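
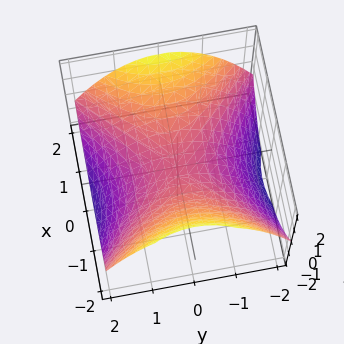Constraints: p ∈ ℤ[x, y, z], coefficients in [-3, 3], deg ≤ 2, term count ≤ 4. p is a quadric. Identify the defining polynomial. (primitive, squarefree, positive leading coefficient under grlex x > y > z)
First, the degree is 2 — a saddle surface; a quadric.
Next, symmetries: mirror symmetry x ↦ −x ⇒ only even powers of x; the y ↦ −y reflection is a symmetry, so y appears only in even powers.
Then, checking where it meets the axes: one y-axis crossing is at y = 0; it meets the x-axis at x = 0 (among the integer gridlines).
Finally, solving for integer coefficients yields p as stated.

x^2 - y^2 - 2*z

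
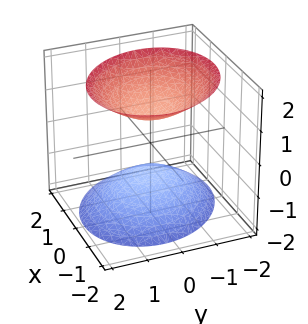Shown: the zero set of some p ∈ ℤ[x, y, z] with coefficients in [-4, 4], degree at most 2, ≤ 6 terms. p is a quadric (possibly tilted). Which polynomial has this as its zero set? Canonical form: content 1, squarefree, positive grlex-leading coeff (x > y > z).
I count 2 distinct pieces. Treating them together as one polynomial.
Degree: a generic line meets the surface in up to 2 points, so deg p = 2.
Checking where it meets the axes: the surface avoids every integer y-axis point in the box; among the integer gridlines, it crosses the z-axis at z ∈ {-1, 1}; it misses every integer gridline on the x-axis.
Fitting integer coefficients to these (and the overall shape) gives p.

3*x^2 + x*y + x*z + 3*y^2 - 3*z^2 + 3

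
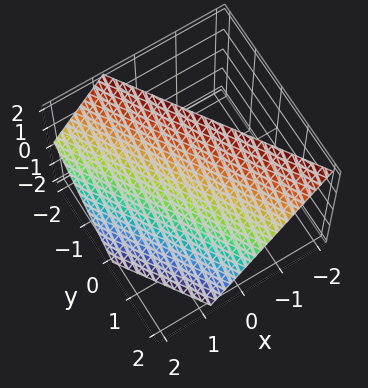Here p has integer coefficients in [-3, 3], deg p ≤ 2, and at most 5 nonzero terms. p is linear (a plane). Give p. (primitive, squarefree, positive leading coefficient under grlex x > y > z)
3*x + 2*y + 2*z - 2

deg p = 1. Every cross-section is a straight line — this is a plane.
Checking where it meets the axes: one y-axis crossing is at y = 1; it crosses the z-axis at the gridline z = 1.
Matching integer coefficients to the picture gives p.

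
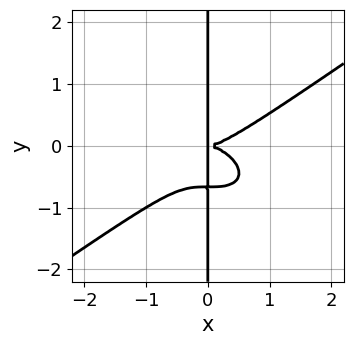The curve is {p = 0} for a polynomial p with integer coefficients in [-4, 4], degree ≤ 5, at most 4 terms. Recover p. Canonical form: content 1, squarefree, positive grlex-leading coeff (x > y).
x^4 - 3*x*y^3 - 2*x*y^2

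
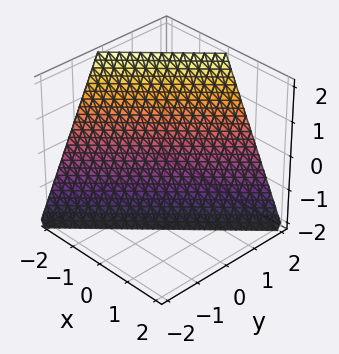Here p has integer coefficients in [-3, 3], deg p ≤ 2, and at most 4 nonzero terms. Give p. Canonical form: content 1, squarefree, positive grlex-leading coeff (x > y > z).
1. The degree is 1 — every cross-section is a straight line — this is a plane.
2. From the visible intercepts: one z-axis crossing is at z = -2; it meets the y-axis at y = 1 (among the integer gridlines); one x-axis crossing is at x = -1.
3. Assembling these constraints gives the stated polynomial.

2*x - 2*y + z + 2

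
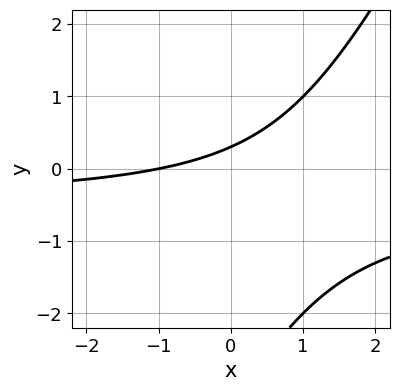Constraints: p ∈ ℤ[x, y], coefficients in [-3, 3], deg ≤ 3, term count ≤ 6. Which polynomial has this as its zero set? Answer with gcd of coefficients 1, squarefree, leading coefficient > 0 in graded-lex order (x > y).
2*x*y - y^2 + x - 3*y + 1

First, degree: the shape is more complex than any degree-1 curve, so deg p = 2.
Next, from the visible intercepts: one x-axis crossing is at x = -1.
Finally, matching integer coefficients to the picture gives p.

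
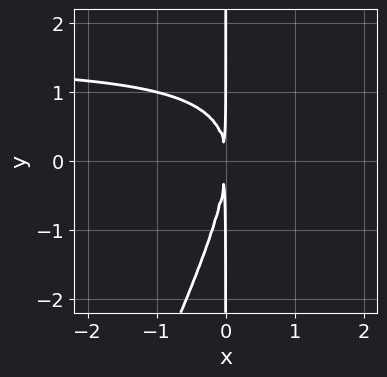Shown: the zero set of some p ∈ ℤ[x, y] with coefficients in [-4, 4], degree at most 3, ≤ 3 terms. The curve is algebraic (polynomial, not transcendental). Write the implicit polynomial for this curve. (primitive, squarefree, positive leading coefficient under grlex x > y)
2*x^2*y - x*y^2 - 3*x^2

1. deg p = 3.
2. From the axis intercepts and sections: every point of the y-axis in the box is on the curve.
3. Together with the visible shape, these determine p as stated.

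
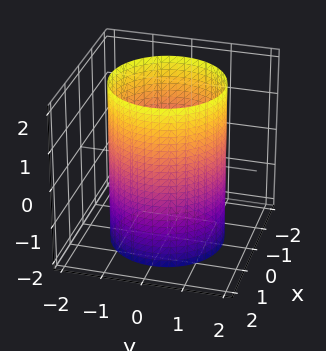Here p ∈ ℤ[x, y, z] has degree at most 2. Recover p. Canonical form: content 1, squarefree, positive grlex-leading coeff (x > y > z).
First, the degree is 2 — constant cross-section along one axis; a quadric.
Next, by symmetry, the z-axis is an axis of rotation, so x and y enter only as x² + y²; mirror symmetry z ↦ −z ⇒ only even powers of z.
Then, from the axis intercepts and sections: a circular section at z = 2 has radius between 1 and 2; no z-intercept at any integer in the box.
Finally, fitting integer coefficients to these (and the overall shape) gives p.

x^2 + y^2 - 2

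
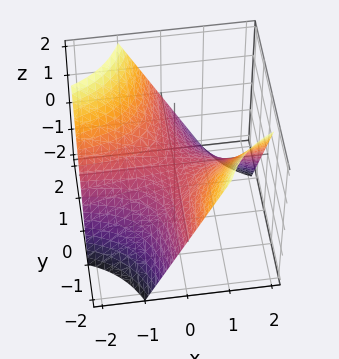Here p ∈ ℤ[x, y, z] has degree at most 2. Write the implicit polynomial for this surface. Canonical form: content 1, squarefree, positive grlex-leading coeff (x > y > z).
x*y + z

(a) The degree is 2 — a saddle surface; a quadric.
(b) Observable constraints: the visible y-axis segment lies entirely on the surface; the visible x-axis segment lies entirely on the surface; it crosses the z-axis at the gridline z = 0.
(c) Putting this together gives p.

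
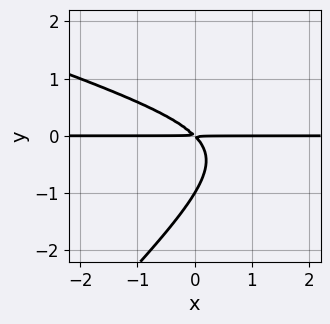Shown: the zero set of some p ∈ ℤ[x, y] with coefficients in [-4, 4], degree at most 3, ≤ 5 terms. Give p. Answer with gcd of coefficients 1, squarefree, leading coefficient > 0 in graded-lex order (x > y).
x^2*y + 2*x*y^2 - 3*y^3 - 3*x*y - 3*y^2

The degree is 3 — a generic line meets the curve in up to 3 points.
Checking where it meets the axes: every point of the x-axis in the box is on the curve; one y-axis crossing is at y = -1.
These observations pin down the coefficients.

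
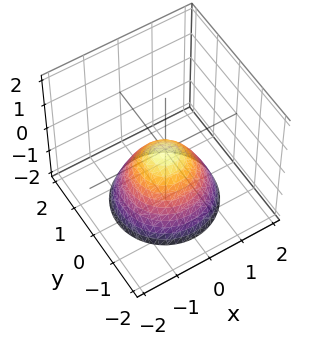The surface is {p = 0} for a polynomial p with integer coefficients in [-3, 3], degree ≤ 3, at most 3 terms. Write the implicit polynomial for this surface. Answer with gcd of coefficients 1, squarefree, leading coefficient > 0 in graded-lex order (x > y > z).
Degree: a paraboloid; a quadric, so deg p = 2.
Symmetry: the surface is invariant under rotation about z: p = q(x² + y², z).
Observable constraints: it crosses the y-axis at the gridline y = 0; it meets the x-axis at x = 0 (among the integer gridlines).
Matching integer coefficients to the picture gives p.

x^2 + y^2 + z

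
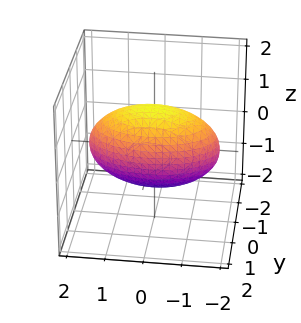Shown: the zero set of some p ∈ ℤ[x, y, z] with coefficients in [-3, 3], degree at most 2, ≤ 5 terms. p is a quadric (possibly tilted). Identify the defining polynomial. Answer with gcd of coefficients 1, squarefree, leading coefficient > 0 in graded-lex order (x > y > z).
x^2 + 3*y^2 - y*z + 2*z^2 - 3

(a) deg p = 2. The shape is more complex than any degree-1 surface.
(b) From the axis intercepts and sections: among the integer gridlines, it crosses the y-axis at y ∈ {-1, 1}.
(c) Together with the visible shape, these determine p as stated.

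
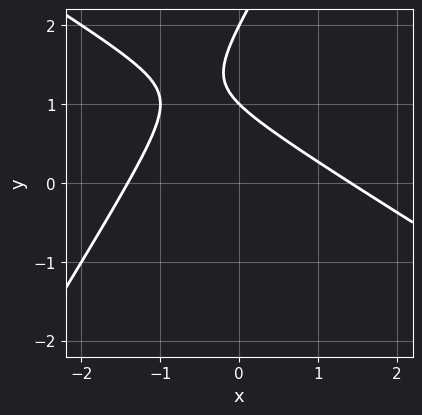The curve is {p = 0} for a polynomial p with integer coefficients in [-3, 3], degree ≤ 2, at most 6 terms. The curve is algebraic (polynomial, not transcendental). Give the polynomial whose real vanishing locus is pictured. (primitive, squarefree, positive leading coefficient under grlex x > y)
1. deg p = 2. The shape is more complex than any degree-1 curve.
2. Against the integer gridlines: among the integer gridlines, it crosses the y-axis at y ∈ {1, 2}.
3. Fitting integer coefficients to these (and the overall shape) gives p.

x^2 + x*y - y^2 + 3*y - 2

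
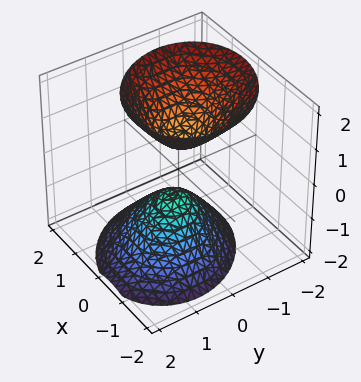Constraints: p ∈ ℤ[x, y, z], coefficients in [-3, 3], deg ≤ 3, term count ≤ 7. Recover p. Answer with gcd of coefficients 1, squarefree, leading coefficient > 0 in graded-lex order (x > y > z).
(a) The picture has 2 separate pieces. Treating them together as one polynomial.
(b) Degree: no degree-1 surface has this shape, so deg p = 2.
(c) From the axis intercepts and sections: the surface avoids every integer x-axis point in the box; no y-intercept at any integer in the box.
(d) Solving for integer coefficients yields p as stated.

3*x^2 + x*y + 3*y^2 + y*z - 2*z^2 + 1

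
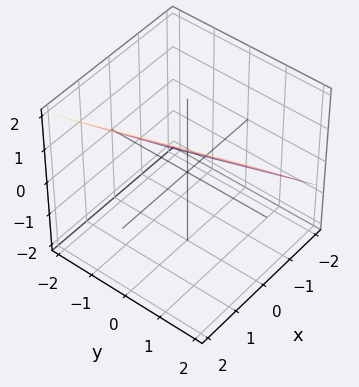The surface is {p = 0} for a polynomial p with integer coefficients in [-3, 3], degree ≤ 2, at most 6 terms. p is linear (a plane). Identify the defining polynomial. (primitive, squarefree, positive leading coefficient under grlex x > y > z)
3*x + y - 3*z + 2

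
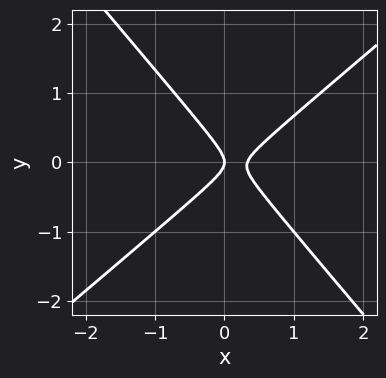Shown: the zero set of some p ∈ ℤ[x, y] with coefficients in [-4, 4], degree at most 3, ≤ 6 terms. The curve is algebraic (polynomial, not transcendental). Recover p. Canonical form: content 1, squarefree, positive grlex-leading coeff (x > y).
First, the degree is 2 — a generic line meets the curve in up to 2 points.
Then, from the visible intercepts: one y-axis crossing is at y = 0; one x-axis crossing is at x = 0.
Finally, solving for integer coefficients yields p as stated.

3*x^2 - x*y - 3*y^2 - x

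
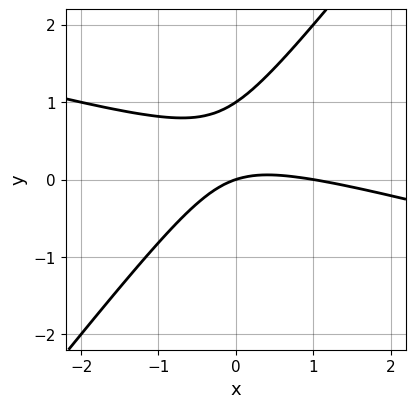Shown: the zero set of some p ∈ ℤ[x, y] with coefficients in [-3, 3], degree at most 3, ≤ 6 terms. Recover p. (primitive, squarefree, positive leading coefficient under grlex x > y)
First, degree: no degree-1 curve has this shape, so deg p = 2.
Next, observable constraints: among the integer gridlines, it crosses the y-axis at y ∈ {0, 1}; the x-axis gridline crossings are at x ∈ {0, 1}.
Finally, fitting integer coefficients to these (and the overall shape) gives p.

x^2 + 3*x*y - 3*y^2 - x + 3*y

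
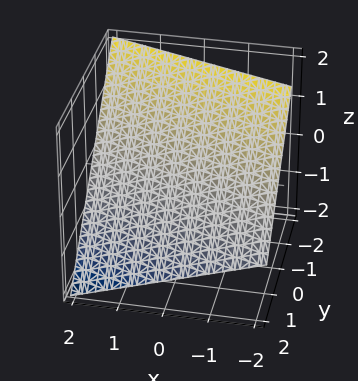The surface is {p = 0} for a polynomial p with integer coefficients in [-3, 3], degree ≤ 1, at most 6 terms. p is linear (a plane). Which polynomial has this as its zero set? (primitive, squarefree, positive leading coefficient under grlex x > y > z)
1. Degree: the surface is flat (a plane), so deg p = 1.
2. From the axis intercepts and sections: it meets the x-axis at x = 2 (among the integer gridlines).
3. Solving for integer coefficients yields p as stated.

x + 3*y + 3*z - 2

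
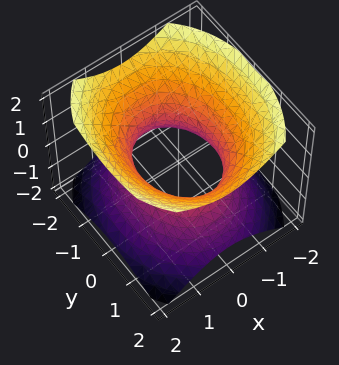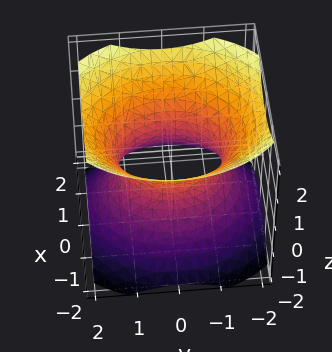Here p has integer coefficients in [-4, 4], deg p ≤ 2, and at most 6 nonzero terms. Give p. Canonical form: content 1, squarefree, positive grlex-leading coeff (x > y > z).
3*x^2 + 2*y^2 - 3*z^2 - 3

1. Degree: an hourglass — one-sheet hyperboloid; a quadric, so deg p = 2.
2. Symmetries: mirror symmetry y ↦ −y ⇒ only even powers of y; the x ↦ −x reflection is a symmetry, so x appears only in even powers; it's symmetric under z → −z, forcing even powers of z.
3. From the axis intercepts and sections: the x-axis gridline crossings are at x ∈ {-1, 1}; no z-intercept at any integer in the box.
4. Putting this together gives p.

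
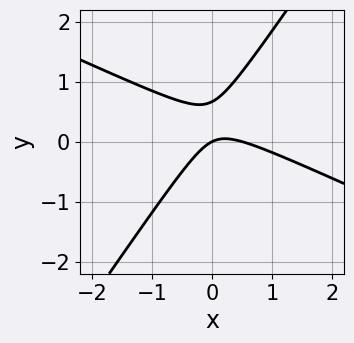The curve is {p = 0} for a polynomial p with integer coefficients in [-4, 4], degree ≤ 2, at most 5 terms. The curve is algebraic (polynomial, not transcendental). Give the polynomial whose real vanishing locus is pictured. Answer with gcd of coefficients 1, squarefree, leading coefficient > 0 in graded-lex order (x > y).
2*x^2 + 3*x*y - 3*y^2 - x + 2*y

(a) The degree is 2 — the shape is more complex than any degree-1 curve.
(b) Observable constraints: it meets the y-axis at y = 0 (among the integer gridlines); it meets the x-axis at x = 0 (among the integer gridlines).
(c) These observations pin down the coefficients.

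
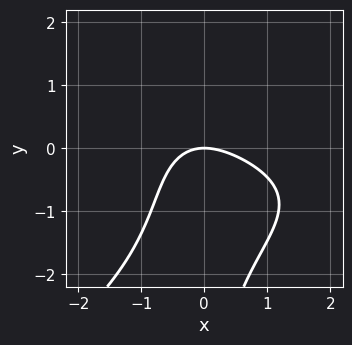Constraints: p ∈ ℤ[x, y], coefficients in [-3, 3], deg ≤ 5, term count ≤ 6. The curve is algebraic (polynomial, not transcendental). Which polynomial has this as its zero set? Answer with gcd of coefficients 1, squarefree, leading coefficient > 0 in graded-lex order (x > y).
x^2*y^2 - x*y^3 + 2*x^2 + 2*x*y + 3*y

(a) Degree: the shape is more complex than any degree-3 curve, so deg p = 4.
(b) Against the integer gridlines: one x-axis crossing is at x = 0; it meets the y-axis at y = 0 (among the integer gridlines).
(c) These observations pin down the coefficients.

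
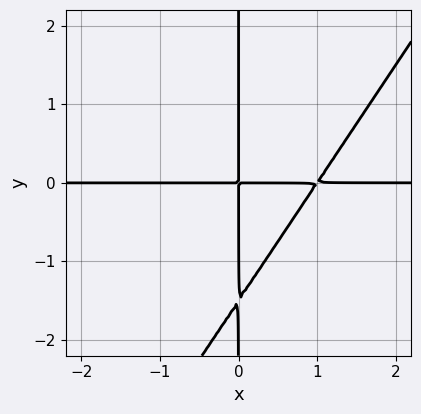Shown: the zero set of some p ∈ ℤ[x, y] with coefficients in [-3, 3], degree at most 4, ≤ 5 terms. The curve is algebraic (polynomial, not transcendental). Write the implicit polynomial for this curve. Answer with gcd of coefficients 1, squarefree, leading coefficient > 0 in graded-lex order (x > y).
3*x^2*y - 2*x*y^2 - 3*x*y

deg p = 3. No degree-2 curve has this shape.
Observable constraints: every point of the y-axis in the box is on the curve; the visible x-axis segment lies entirely on the curve.
Matching integer coefficients to the picture gives p.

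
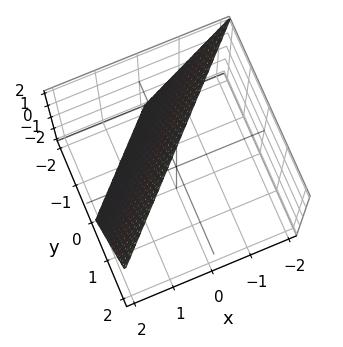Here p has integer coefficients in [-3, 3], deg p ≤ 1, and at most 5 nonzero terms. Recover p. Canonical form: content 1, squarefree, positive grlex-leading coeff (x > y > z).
2*x - 2*y + z - 2

First, the degree is 1 — the surface is flat (a plane).
Then, from the visible intercepts: it crosses the y-axis at the gridline y = -1; one x-axis crossing is at x = 1; it crosses the z-axis at the gridline z = 2.
Finally, assembling these constraints gives the stated polynomial.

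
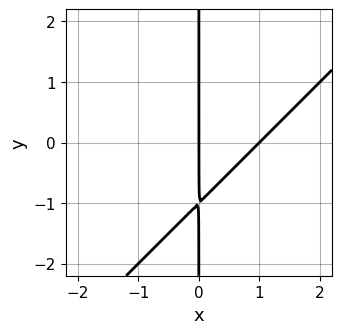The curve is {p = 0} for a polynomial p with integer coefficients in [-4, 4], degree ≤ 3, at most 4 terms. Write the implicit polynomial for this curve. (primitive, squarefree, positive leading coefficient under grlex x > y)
x^2 - x*y - x

First, degree: a generic line meets the curve in up to 2 points, so deg p = 2.
Next, checking where it meets the axes: the x-axis gridline crossings are at x ∈ {0, 1}; every point of the y-axis in the box is on the curve.
Finally, matching integer coefficients to the picture gives p.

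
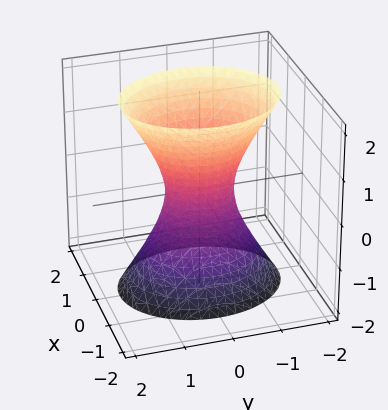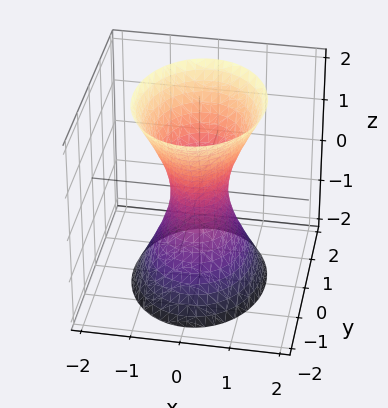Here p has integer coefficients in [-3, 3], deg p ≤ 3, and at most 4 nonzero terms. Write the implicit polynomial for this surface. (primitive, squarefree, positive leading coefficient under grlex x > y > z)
3*x^2 + 2*y^2 - z^2 - 1

(a) The degree is 2 — one connected sheet with a waist; a quadric.
(b) Symmetries: mirror symmetry x ↦ −x ⇒ only even powers of x; the z ↦ −z reflection is a symmetry, so z appears only in even powers; it's symmetric under y → −y, forcing even powers of y.
(c) From the visible intercepts: no z-intercept at any integer in the box.
(d) Putting this together gives p.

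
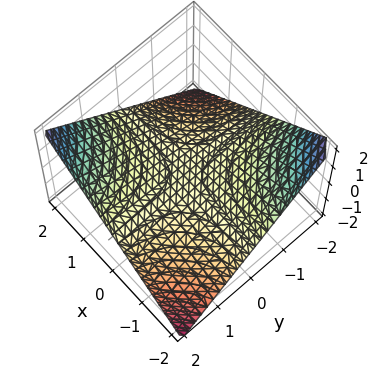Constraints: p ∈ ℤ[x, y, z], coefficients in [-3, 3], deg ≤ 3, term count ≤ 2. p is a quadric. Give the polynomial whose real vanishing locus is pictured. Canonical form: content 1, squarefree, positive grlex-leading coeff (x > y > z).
1. deg p = 2.
2. Against the integer gridlines: one z-axis crossing is at z = 0; every point of the x-axis in the box is on the surface; every point of the y-axis in the box is on the surface.
3. Solving for integer coefficients yields p as stated.

x*y - 2*z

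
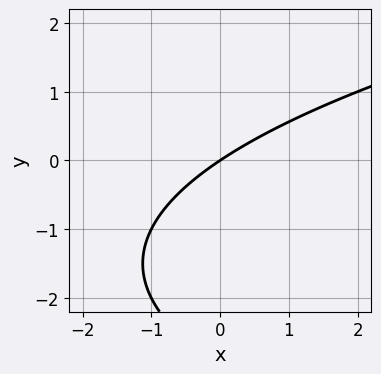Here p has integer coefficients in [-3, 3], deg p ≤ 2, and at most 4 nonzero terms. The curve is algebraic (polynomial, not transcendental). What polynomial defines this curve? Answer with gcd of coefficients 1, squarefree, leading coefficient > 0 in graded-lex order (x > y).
y^2 - 2*x + 3*y

deg p = 2.
Against the integer gridlines: it meets the x-axis at x = 0 (among the integer gridlines); it crosses the y-axis at the gridline y = 0.
Assembling these constraints gives the stated polynomial.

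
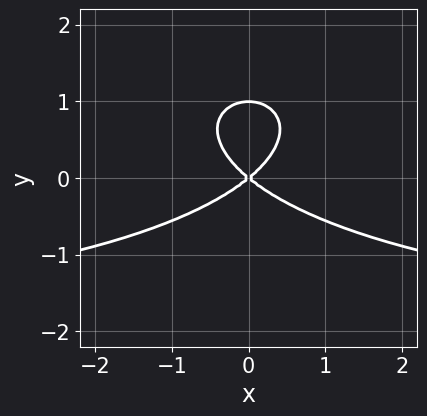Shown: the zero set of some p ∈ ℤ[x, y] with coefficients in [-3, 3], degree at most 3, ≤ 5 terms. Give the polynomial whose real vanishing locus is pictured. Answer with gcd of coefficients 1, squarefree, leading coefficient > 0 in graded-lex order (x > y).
deg p = 3.
Symmetries: it's symmetric under x → −x, forcing even powers of x.
Observable constraints: one x-axis crossing is at x = 0; among the integer gridlines, it crosses the y-axis at y ∈ {0, 1}.
Fitting integer coefficients to these (and the overall shape) gives p.

x^2*y + 3*y^3 + 2*x^2 - 3*y^2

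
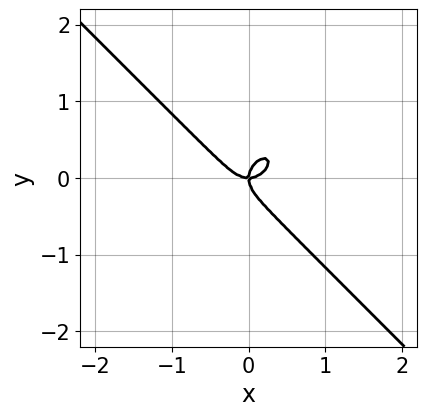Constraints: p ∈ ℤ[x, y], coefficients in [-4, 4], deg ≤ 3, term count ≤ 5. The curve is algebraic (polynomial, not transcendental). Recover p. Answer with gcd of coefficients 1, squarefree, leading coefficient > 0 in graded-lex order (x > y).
2*x^3 + 2*y^3 - x*y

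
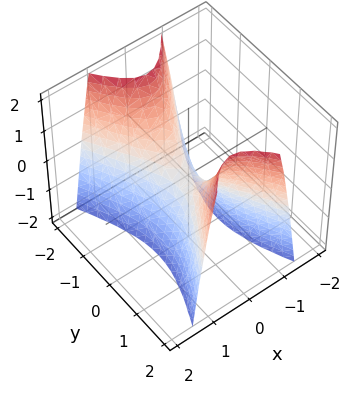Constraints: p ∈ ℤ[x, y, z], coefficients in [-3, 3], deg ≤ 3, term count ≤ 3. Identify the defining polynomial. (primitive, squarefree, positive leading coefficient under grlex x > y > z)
deg p = 2. A saddle surface; a quadric.
Symmetries: it's symmetric under y → −y, forcing even powers of y; it's symmetric under x → −x, forcing even powers of x.
Against the integer gridlines: it meets the x-axis at x = 0 (among the integer gridlines); one z-axis crossing is at z = 0; it meets the y-axis at y = 0 (among the integer gridlines).
Solving for integer coefficients yields p as stated.

3*x^2 - y^2 + z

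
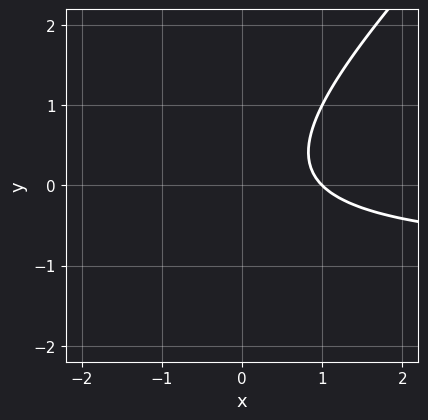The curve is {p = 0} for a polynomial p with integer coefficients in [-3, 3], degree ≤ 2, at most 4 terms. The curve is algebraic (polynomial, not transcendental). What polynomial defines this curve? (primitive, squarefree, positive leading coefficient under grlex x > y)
The degree is 2 — the shape is more complex than any degree-1 curve.
From the axis intercepts and sections: it misses every integer gridline on the y-axis; it crosses the x-axis at the gridline x = 1.
The integer polynomial consistent with all of this is the stated p.

x*y - y^2 + x - 1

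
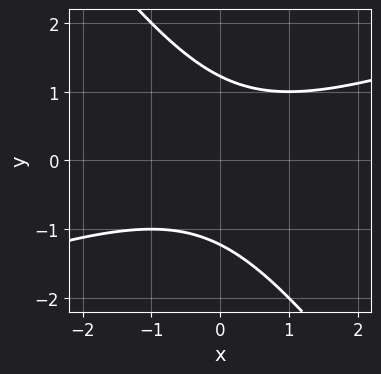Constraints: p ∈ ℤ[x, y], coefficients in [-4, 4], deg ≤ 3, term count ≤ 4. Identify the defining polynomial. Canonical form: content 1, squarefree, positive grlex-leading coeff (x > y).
(a) deg p = 2.
(b) Observable constraints: no x-intercept at any integer in the box.
(c) Putting this together gives p.

x^2 - 2*x*y - 2*y^2 + 3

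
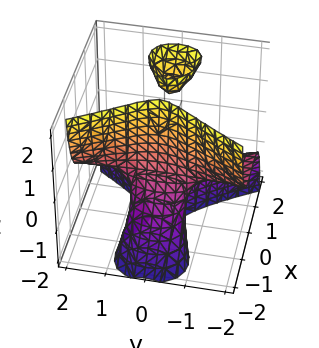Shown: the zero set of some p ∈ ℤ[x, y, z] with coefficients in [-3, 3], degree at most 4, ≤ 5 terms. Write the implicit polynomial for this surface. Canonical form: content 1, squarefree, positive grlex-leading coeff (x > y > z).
1. There are 2 components. They look like related sheets of one shape, so recover p as a whole.
2. The degree is 3 — a generic line meets the surface in up to 3 points.
3. From the visible intercepts: it misses every integer gridline on the y-axis; the surface avoids every integer z-axis point in the box.
4. Assembling these constraints gives the stated polynomial.

3*x^3 - 3*x^2*z + 3*y^2*z + 1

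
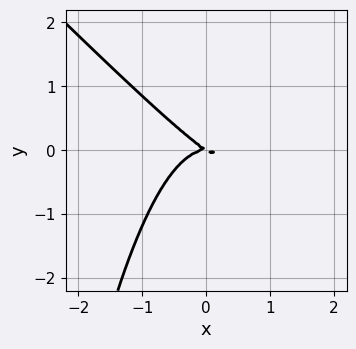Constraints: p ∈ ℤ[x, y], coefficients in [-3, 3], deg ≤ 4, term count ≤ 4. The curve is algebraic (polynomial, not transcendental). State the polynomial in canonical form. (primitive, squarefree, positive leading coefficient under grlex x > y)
(a) Degree: the shape is more complex than any degree-2 curve, so deg p = 3.
(b) Against the integer gridlines: it crosses the x-axis at the gridline x = 0; it crosses the y-axis at the gridline y = 0.
(c) Together with the visible shape, these determine p as stated.

3*x^3 + 3*x^2*y + 2*x*y + 3*y^2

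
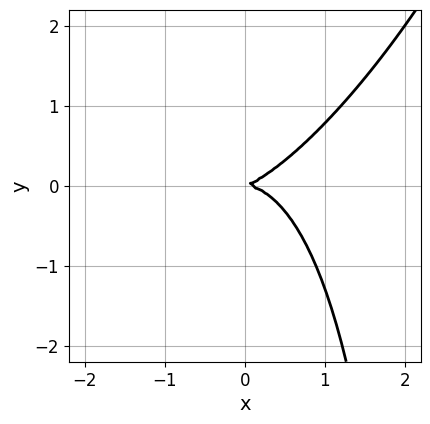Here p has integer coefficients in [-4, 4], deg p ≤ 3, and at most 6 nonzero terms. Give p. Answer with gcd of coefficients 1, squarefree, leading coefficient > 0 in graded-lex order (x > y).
Degree: no degree-2 curve has this shape, so deg p = 3.
From the visible intercepts: one x-axis crossing is at x = 0; it meets the y-axis at y = 0 (among the integer gridlines).
Assembling these constraints gives the stated polynomial.

2*x^3 - 2*x^2*y + x*y^2 + x*y - 3*y^2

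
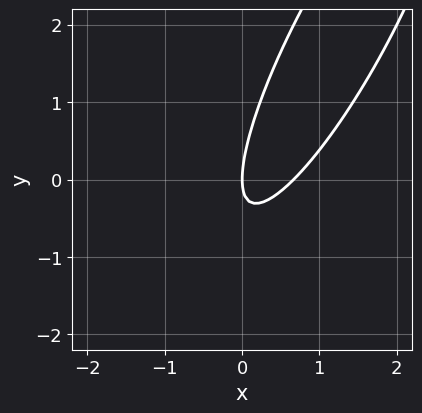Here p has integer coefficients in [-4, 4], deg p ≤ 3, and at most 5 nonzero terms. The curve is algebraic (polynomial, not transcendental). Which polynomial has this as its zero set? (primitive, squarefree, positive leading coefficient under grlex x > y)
3*x^2 - 3*x*y + y^2 - 2*x

(a) The degree is 2 — the shape is more complex than any degree-1 curve.
(b) Reading off the gridlines: one y-axis crossing is at y = 0; it meets the x-axis at x = 0 (among the integer gridlines).
(c) The integer polynomial consistent with all of this is the stated p.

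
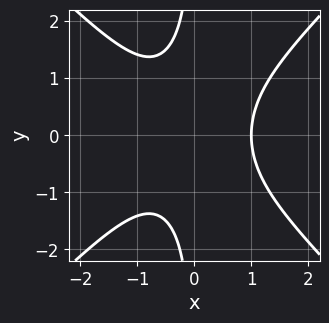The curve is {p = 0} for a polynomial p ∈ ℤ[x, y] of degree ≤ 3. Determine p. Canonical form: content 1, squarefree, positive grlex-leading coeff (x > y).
x^3 - x*y^2 - 1

Degree: no degree-2 curve has this shape, so deg p = 3.
Symmetries: the y ↦ −y reflection is a symmetry, so y appears only in even powers.
From the visible intercepts: it meets the x-axis at x = 1 (among the integer gridlines); the curve avoids every integer y-axis point in the box.
Putting this together gives p.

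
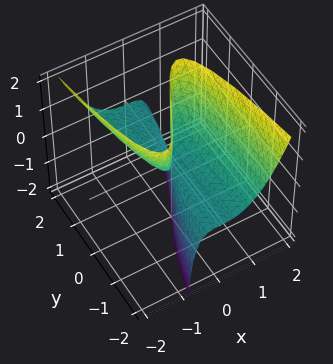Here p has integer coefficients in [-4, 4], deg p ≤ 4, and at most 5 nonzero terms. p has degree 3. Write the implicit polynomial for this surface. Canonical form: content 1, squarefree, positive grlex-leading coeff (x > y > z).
First, the degree is 3 — a generic line meets the surface in up to 3 points.
Then, from the visible intercepts: it crosses the x-axis at the gridline x = 0; every point of the z-axis in the box is on the surface; every point of the y-axis in the box is on the surface.
Finally, solving for integer coefficients yields p as stated.

2*x^3 - 2*x*z + y*z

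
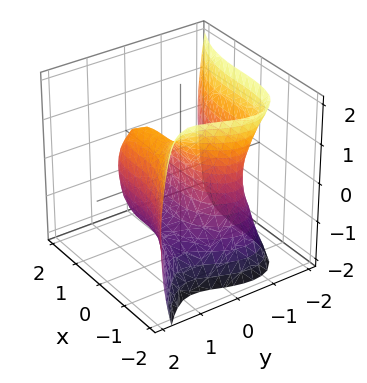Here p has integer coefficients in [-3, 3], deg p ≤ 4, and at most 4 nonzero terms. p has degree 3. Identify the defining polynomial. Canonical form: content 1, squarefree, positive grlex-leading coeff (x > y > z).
1. deg p = 3. No degree-2 surface has this shape.
2. Observable constraints: it meets the y-axis at y = 0 (among the integer gridlines); it meets the z-axis at z = 0 (among the integer gridlines); it meets the x-axis at x = 0 (among the integer gridlines).
3. Solving for integer coefficients yields p as stated.

x^3 + 2*y^3 + z^2 - 3*y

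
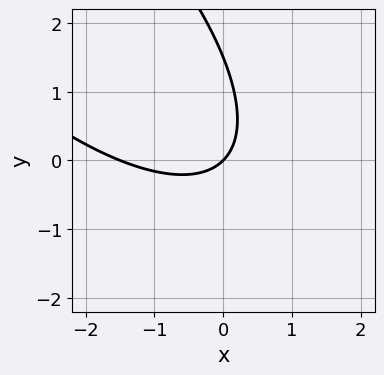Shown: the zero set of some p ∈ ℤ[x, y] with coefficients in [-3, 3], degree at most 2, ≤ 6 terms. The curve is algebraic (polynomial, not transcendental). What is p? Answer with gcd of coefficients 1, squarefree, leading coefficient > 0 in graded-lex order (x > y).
2*x^2 + 3*x*y + 2*y^2 + 3*x - 3*y

1. The degree is 2 — the shape is more complex than any degree-1 curve.
2. Reading off the gridlines: one x-axis crossing is at x = 0; one y-axis crossing is at y = 0.
3. The integer polynomial consistent with all of this is the stated p.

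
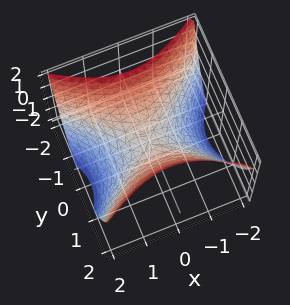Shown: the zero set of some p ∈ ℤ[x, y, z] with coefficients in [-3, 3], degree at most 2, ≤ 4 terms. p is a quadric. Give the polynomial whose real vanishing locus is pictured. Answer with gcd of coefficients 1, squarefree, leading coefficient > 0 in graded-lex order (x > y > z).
First, the degree is 2 — a hyperbolic paraboloid; a quadric.
Then, symmetries: the x ↦ −x reflection is a symmetry, so x appears only in even powers; the y ↦ −y reflection is a symmetry, so y appears only in even powers.
Next, checking where it meets the axes: it meets the y-axis at y = 0 (among the integer gridlines); it crosses the z-axis at the gridline z = 0; one x-axis crossing is at x = 0.
Finally, putting this together gives p.

2*x^2 - 3*y^2 + 3*z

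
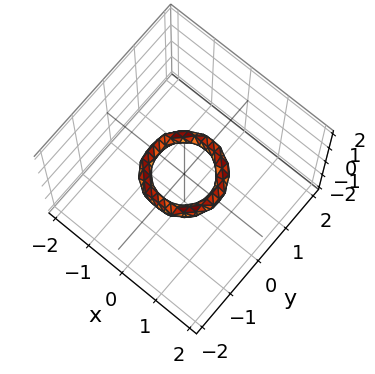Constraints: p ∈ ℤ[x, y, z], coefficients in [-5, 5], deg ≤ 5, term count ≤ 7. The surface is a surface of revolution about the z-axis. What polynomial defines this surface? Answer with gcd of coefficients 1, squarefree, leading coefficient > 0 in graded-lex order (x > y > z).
2*x^4 + 4*x^2*y^2 + 2*y^4 - 3*x^2 - 3*y^2 + 3*z^2 + 1

(a) The degree is 4 — the shape is more complex than any degree-3 surface.
(b) Symmetries: rotational symmetry about the z-axis ⇒ p depends on x, y only through x² + y².
(c) Reading off the gridlines: it misses every integer gridline on the z-axis; a circular section at z = 0 has radius between 0 and 1.
(d) Solving for integer coefficients yields p as stated.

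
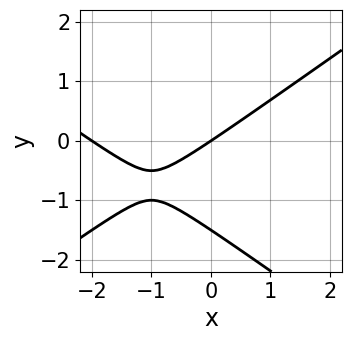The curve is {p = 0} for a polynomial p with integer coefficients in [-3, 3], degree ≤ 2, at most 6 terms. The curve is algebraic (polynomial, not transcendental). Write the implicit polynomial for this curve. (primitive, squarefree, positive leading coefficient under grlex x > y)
x^2 - 2*y^2 + 2*x - 3*y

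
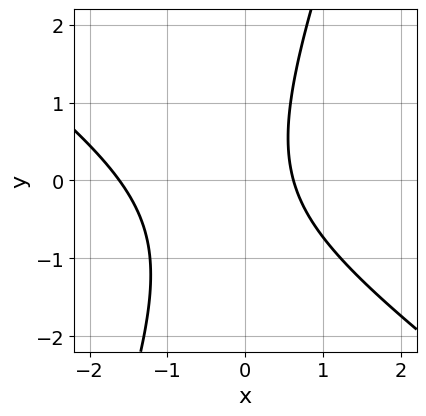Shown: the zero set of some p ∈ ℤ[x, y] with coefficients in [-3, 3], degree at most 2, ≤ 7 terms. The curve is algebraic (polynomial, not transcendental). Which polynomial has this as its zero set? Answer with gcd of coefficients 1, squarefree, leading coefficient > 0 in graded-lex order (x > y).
2*x^2 + 2*x*y - y^2 + 2*x - 2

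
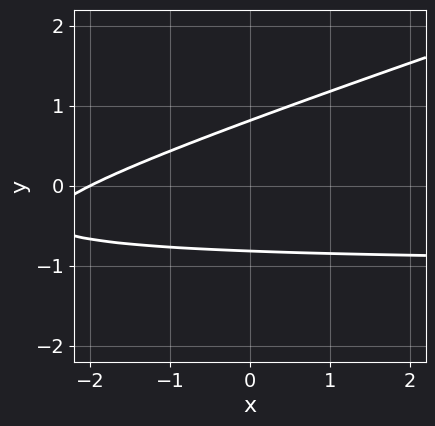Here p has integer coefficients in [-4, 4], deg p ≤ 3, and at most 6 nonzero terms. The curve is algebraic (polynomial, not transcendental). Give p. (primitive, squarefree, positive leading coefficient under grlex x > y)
deg p = 2.
Checking where it meets the axes: it crosses the x-axis at the gridline x = -2.
Fitting integer coefficients to these (and the overall shape) gives p.

x*y - 3*y^2 + x + 2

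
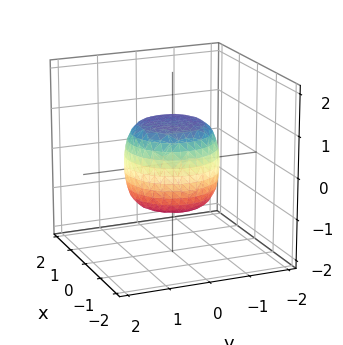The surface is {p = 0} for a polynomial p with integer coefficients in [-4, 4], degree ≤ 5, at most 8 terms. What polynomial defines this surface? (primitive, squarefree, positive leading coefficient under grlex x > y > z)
(a) Degree: no degree-3 surface has this shape, so deg p = 4.
(b) Symmetries: rotational symmetry about the z-axis ⇒ p depends on x, y only through x² + y².
(c) Reading off the gridlines: the z-axis gridline crossings are at z ∈ {-1, 1}; a circular section at z = 0 has radius between 1 and 2.
(d) Assembling these constraints gives the stated polynomial.

2*x^4 + 4*x^2*y^2 + 2*y^4 - x^2 - y^2 + 2*z^2 - 2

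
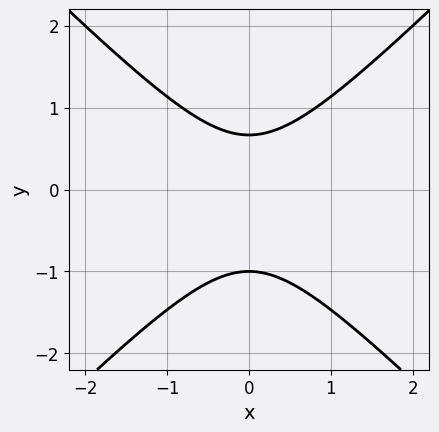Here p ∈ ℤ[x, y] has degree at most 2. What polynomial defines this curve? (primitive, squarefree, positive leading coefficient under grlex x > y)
1. Degree: no degree-1 curve has this shape, so deg p = 2.
2. Symmetries: it's symmetric under x → −x, forcing even powers of x.
3. Against the integer gridlines: it crosses the y-axis at the gridline y = -1; the curve avoids every integer x-axis point in the box.
4. Fitting integer coefficients to these (and the overall shape) gives p.

3*x^2 - 3*y^2 - y + 2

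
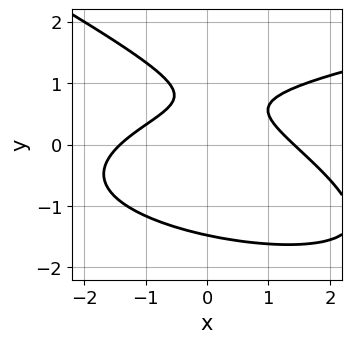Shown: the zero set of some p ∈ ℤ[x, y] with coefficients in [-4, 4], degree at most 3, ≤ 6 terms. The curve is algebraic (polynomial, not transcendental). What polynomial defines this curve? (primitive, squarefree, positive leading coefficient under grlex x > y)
First, the degree is 3 — a generic line meets the curve in up to 3 points.
Finally, solving for integer coefficients yields p as stated.

x*y^2 + 2*y^3 - x^2 - 3*y + 2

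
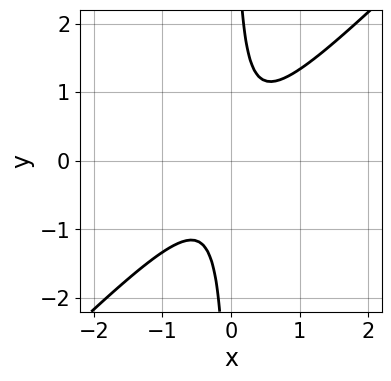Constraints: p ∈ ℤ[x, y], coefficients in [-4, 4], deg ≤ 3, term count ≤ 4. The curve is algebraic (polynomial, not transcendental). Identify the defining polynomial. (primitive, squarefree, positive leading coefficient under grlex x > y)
3*x^2 - 3*x*y + 1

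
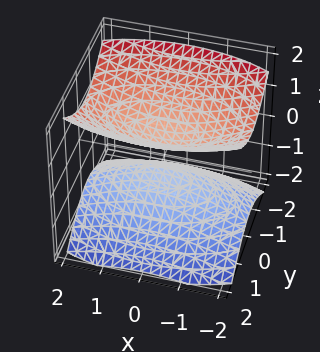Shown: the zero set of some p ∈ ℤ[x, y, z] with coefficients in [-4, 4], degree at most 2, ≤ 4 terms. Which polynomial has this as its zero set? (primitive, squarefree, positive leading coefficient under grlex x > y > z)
First, there are 2 components. Treating them together as one polynomial.
Next, the degree is 2 — two separate bowl-shaped sheets opening away from each other; a quadric.
Then, symmetries: it's symmetric under y → −y, forcing even powers of y; the z ↦ −z reflection is a symmetry, so z appears only in even powers; it's symmetric under x → −x, forcing even powers of x.
Then, from the visible intercepts: the surface avoids every integer y-axis point in the box; it misses every integer gridline on the x-axis.
Finally, the integer polynomial consistent with all of this is the stated p.

x^2 + 3*y^2 - 3*z^2 + 1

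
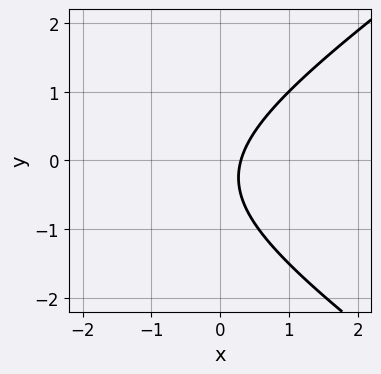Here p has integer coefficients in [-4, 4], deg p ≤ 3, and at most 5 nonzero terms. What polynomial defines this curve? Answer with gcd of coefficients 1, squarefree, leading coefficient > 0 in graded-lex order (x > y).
x^2 - 2*y^2 + 3*x - y - 1

1. deg p = 2. A generic line meets the curve in up to 2 points.
2. Observable constraints: the curve avoids every integer y-axis point in the box.
3. Solving for integer coefficients yields p as stated.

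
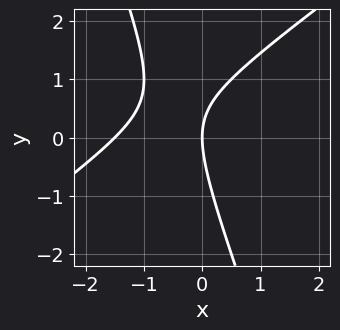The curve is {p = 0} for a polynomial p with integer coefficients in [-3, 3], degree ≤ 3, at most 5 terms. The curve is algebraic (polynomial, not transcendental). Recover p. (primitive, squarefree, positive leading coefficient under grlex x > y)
(a) deg p = 2.
(b) From the axis intercepts and sections: one y-axis crossing is at y = 0; it meets the x-axis at x = 0 (among the integer gridlines).
(c) Together with the visible shape, these determine p as stated.

2*x^2 - 2*x*y - y^2 + 3*x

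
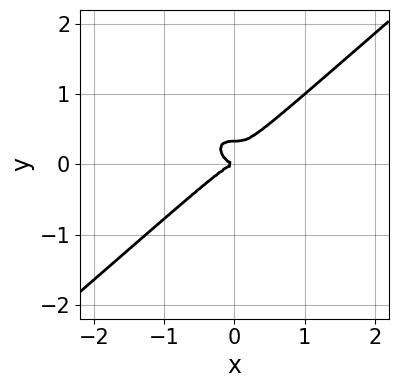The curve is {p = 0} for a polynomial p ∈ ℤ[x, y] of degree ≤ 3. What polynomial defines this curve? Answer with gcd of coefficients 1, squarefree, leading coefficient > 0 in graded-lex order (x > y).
2*x^3 - 3*y^3 + y^2

Degree: no degree-2 curve has this shape, so deg p = 3.
Checking where it meets the axes: it crosses the y-axis at the gridline y = 0; one x-axis crossing is at x = 0.
Fitting integer coefficients to these (and the overall shape) gives p.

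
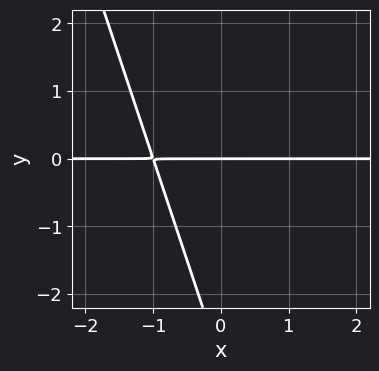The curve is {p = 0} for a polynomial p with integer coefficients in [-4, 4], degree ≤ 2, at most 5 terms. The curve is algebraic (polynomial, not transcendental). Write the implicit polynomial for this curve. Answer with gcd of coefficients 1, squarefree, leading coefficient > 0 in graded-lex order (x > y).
(a) deg p = 2. No degree-1 curve has this shape.
(b) Reading off the gridlines: the visible x-axis segment lies entirely on the curve; it meets the y-axis at y = 0 (among the integer gridlines).
(c) Assembling these constraints gives the stated polynomial.

3*x*y + y^2 + 3*y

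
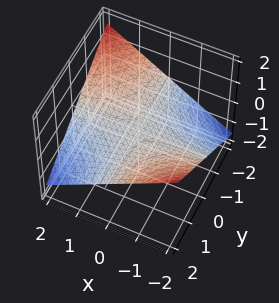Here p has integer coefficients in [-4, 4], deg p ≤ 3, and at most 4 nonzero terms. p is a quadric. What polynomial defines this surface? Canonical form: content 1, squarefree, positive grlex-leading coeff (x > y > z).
x*y + 3*z

Degree: a saddle surface; a quadric, so deg p = 2.
From the visible intercepts: every point of the x-axis in the box is on the surface; the visible y-axis segment lies entirely on the surface.
The integer polynomial consistent with all of this is the stated p.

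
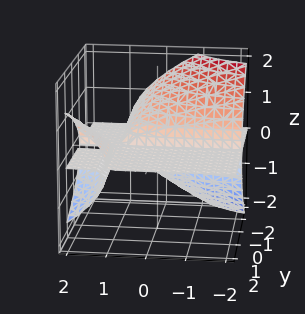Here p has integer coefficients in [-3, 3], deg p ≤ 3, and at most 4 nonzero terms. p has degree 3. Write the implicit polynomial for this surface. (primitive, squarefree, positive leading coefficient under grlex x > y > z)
x*y*z - z^3 - y*z

First, I count 2 distinct pieces. They look like related sheets of one shape, so recover p as a whole.
Next, the degree is 3 — the shape is more complex than any degree-2 surface.
Next, reading off the gridlines: every point of the x-axis in the box is on the surface; every point of the y-axis in the box is on the surface.
Finally, matching integer coefficients to the picture gives p.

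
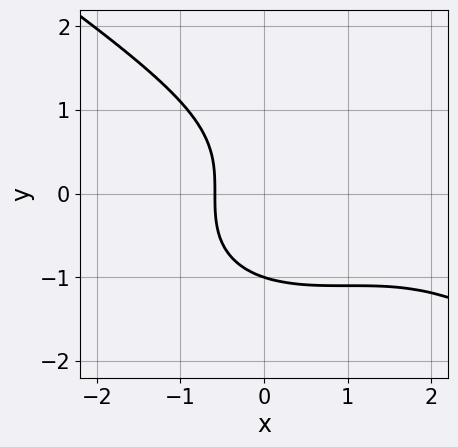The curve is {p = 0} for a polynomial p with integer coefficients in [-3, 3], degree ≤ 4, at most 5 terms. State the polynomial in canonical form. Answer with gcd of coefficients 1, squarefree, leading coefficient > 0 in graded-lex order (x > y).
The degree is 3 — no degree-2 curve has this shape.
From the visible intercepts: one y-axis crossing is at y = -1.
Together with the visible shape, these determine p as stated.

x^3 + 3*y^3 - 3*x^2 + 3*x + 3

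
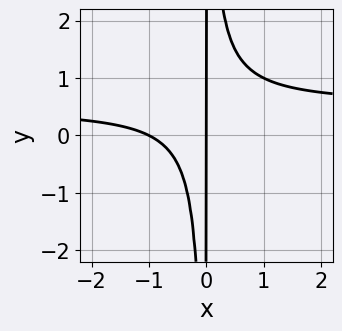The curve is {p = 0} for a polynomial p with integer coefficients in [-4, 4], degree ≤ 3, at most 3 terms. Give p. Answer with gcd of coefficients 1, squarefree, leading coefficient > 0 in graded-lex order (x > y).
First, degree: a generic line meets the curve in up to 3 points, so deg p = 3.
Next, checking where it meets the axes: every point of the y-axis in the box is on the curve; the x-axis gridline crossings are at x ∈ {-1, 0}.
Finally, these observations pin down the coefficients.

2*x^2*y - x^2 - x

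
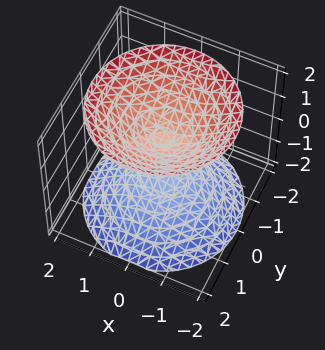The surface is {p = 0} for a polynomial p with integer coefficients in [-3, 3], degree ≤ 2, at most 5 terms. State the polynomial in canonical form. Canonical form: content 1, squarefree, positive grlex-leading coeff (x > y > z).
2*x^2 + 2*y^2 - 2*z^2 + 1

1. There are 2 components.
2. Degree: two separate bowl-shaped sheets opening away from each other; a quadric, so deg p = 2.
3. Symmetries: it's symmetric under z → −z, forcing even powers of z; the z-axis is an axis of rotation, so x and y enter only as x² + y².
4. Checking where it meets the axes: it misses every integer gridline on the y-axis; the surface avoids every integer x-axis point in the box.
5. The integer polynomial consistent with all of this is the stated p.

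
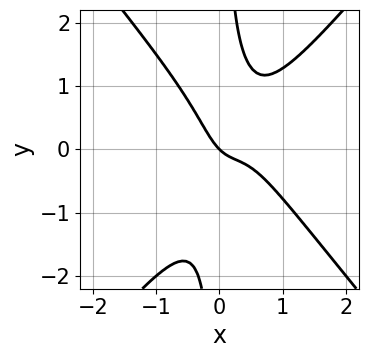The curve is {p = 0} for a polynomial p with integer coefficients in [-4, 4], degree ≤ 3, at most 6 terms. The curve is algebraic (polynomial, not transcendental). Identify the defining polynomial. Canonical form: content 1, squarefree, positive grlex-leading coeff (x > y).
(a) deg p = 3. A generic line meets the curve in up to 3 points.
(b) Against the integer gridlines: one x-axis crossing is at x = 0; it meets the y-axis at y = 0 (among the integer gridlines).
(c) Assembling these constraints gives the stated polynomial.

3*x^3 - 2*x*y^2 - 2*x^2 + x + y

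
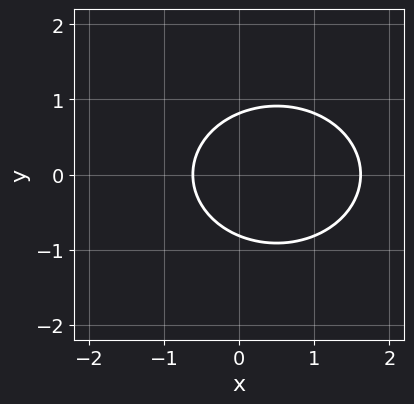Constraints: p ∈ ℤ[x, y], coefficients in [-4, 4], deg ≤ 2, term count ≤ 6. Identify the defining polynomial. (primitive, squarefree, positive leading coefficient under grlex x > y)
2*x^2 + 3*y^2 - 2*x - 2

deg p = 2. No degree-1 curve has this shape.
Symmetries: mirror symmetry y ↦ −y ⇒ only even powers of y.
Fitting integer coefficients to these (and the overall shape) gives p.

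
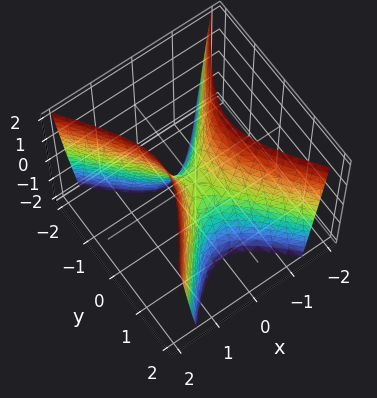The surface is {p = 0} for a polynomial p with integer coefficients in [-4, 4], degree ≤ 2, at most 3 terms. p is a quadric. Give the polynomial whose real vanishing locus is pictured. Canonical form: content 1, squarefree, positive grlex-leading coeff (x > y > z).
3*x^2 - 2*y^2 - z

First, deg p = 2. A hyperbolic paraboloid; a quadric.
Next, symmetries: it's symmetric under y → −y, forcing even powers of y; it's symmetric under x → −x, forcing even powers of x.
Next, observable constraints: it crosses the x-axis at the gridline x = 0; one z-axis crossing is at z = 0; it crosses the y-axis at the gridline y = 0.
Finally, putting this together gives p.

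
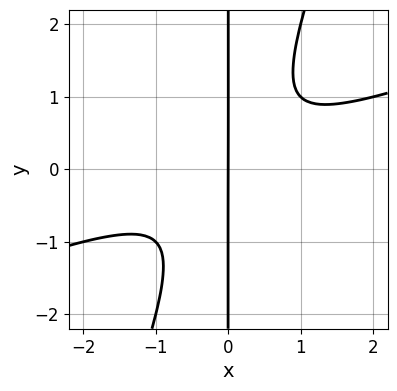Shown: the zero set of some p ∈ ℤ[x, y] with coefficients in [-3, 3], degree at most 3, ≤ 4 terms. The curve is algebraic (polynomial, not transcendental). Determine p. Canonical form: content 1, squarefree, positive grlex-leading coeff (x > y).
x^3 - 3*x^2*y + x*y^2 + x

First, degree: a generic line meets the curve in up to 3 points, so deg p = 3.
Then, from the axis intercepts and sections: every point of the y-axis in the box is on the curve; it meets the x-axis at x = 0 (among the integer gridlines).
Finally, solving for integer coefficients yields p as stated.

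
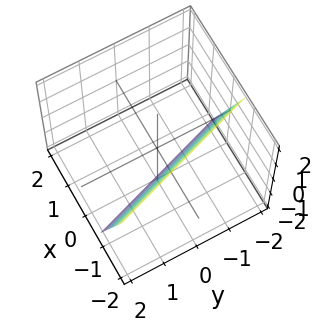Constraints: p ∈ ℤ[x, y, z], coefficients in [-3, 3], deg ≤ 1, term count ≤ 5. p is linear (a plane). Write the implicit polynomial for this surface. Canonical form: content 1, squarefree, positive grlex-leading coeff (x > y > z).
3*x + y + z + 2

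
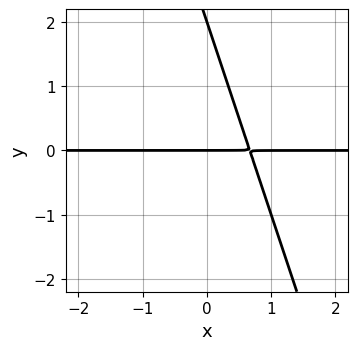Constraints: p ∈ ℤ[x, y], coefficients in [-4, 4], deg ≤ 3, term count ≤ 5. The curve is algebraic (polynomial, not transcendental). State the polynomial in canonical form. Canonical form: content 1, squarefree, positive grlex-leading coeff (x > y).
3*x*y + y^2 - 2*y

First, deg p = 2.
Next, against the integer gridlines: the y-axis gridline crossings are at y ∈ {0, 2}; every point of the x-axis in the box is on the curve.
Finally, these observations pin down the coefficients.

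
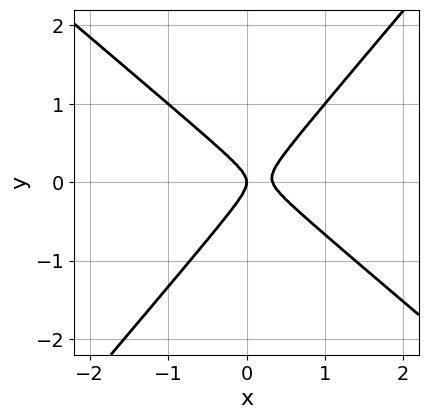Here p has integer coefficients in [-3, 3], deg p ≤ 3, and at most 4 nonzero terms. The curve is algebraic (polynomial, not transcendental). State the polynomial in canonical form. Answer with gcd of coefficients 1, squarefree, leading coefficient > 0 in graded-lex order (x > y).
(a) deg p = 2. A generic line meets the curve in up to 2 points.
(b) From the axis intercepts and sections: one y-axis crossing is at y = 0; it meets the x-axis at x = 0 (among the integer gridlines).
(c) Solving for integer coefficients yields p as stated.

3*x^2 + x*y - 3*y^2 - x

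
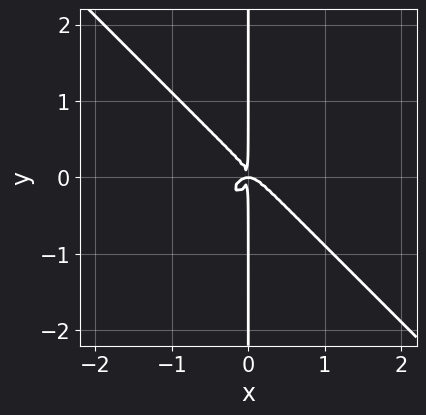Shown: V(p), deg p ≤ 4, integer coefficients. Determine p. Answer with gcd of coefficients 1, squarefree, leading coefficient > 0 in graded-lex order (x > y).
1. Degree: a generic line meets the curve in up to 4 points, so deg p = 4.
2. Checking where it meets the axes: every point of the y-axis in the box is on the curve.
3. Fitting integer coefficients to these (and the overall shape) gives p.

3*x^4 + 3*x*y^3 + x^2*y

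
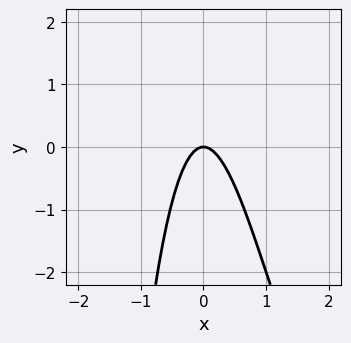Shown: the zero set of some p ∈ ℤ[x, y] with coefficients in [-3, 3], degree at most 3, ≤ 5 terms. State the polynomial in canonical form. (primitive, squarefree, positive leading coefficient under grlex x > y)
x^3 - 3*x^2 - y

1. The degree is 3 — a generic line meets the curve in up to 3 points.
2. Reading off the gridlines: one x-axis crossing is at x = 0; it meets the y-axis at y = 0 (among the integer gridlines).
3. Solving for integer coefficients yields p as stated.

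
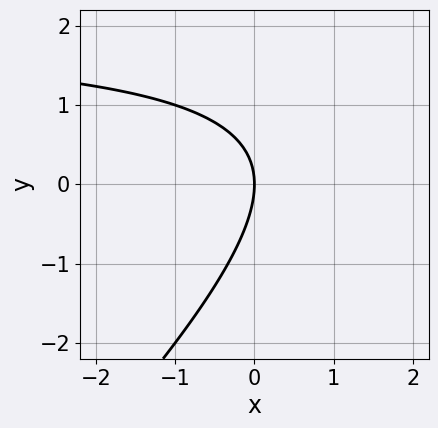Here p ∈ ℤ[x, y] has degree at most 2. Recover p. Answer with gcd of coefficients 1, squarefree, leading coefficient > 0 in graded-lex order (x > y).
1. Degree: the shape is more complex than any degree-1 curve, so deg p = 2.
2. Observable constraints: it meets the y-axis at y = 0 (among the integer gridlines); it crosses the x-axis at the gridline x = 0.
3. Solving for integer coefficients yields p as stated.

x*y - y^2 - 2*x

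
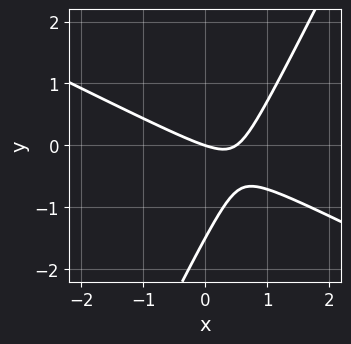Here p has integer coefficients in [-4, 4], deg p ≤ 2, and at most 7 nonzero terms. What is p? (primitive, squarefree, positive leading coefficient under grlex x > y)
2*x^2 + 3*x*y - 2*y^2 - x - 3*y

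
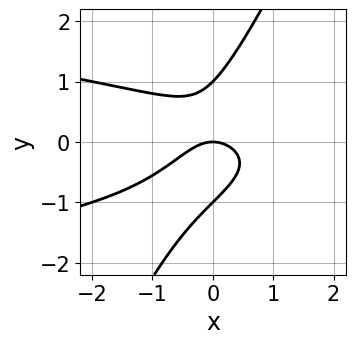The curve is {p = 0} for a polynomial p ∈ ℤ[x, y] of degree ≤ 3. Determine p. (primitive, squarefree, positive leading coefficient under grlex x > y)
2*x*y^2 - y^3 + x^2 + y

The degree is 3 — the shape is more complex than any degree-2 curve.
Observable constraints: it meets the x-axis at x = 0 (among the integer gridlines); among the integer gridlines, it crosses the y-axis at y ∈ {-1, 0, 1}.
Putting this together gives p.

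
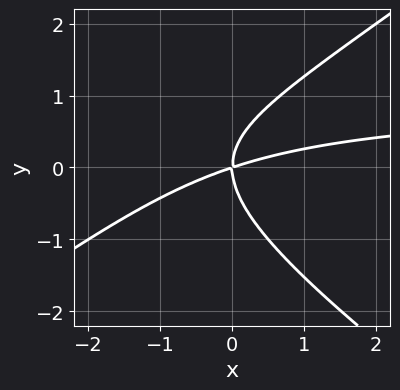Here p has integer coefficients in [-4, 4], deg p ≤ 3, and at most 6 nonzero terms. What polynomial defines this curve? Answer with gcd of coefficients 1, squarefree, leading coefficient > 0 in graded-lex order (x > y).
deg p = 3. The shape is more complex than any degree-2 curve.
Observable constraints: it meets the y-axis at y = 0 (among the integer gridlines); one x-axis crossing is at x = 0.
These observations pin down the coefficients.

x^2*y - 2*y^3 - x^2 + 3*x*y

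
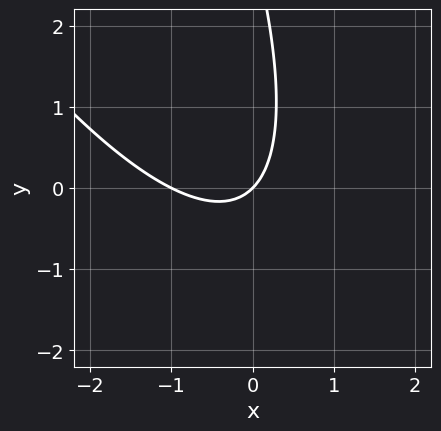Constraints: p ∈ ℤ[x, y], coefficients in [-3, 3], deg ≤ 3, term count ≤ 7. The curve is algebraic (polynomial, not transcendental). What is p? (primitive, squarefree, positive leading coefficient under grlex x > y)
3*x^2 + 3*x*y + y^2 + 3*x - 3*y

First, deg p = 2. No degree-1 curve has this shape.
Then, from the visible intercepts: among the integer gridlines, it crosses the x-axis at x ∈ {-1, 0}; it meets the y-axis at y = 0 (among the integer gridlines).
Finally, fitting integer coefficients to these (and the overall shape) gives p.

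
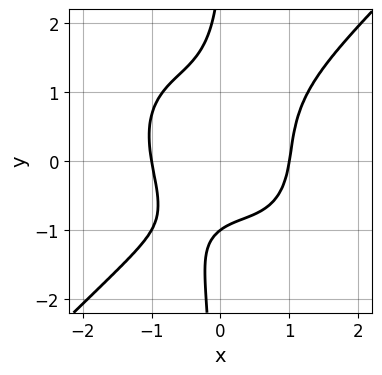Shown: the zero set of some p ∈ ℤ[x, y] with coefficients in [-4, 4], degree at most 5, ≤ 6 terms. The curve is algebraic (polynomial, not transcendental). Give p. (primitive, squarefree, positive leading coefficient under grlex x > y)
3*x^4 - 3*x*y^3 + y^2 - 2*y - 3

1. Degree: the shape is more complex than any degree-3 curve, so deg p = 4.
2. Observable constraints: one y-axis crossing is at y = -1; the x-axis gridline crossings are at x ∈ {-1, 1}.
3. Putting this together gives p.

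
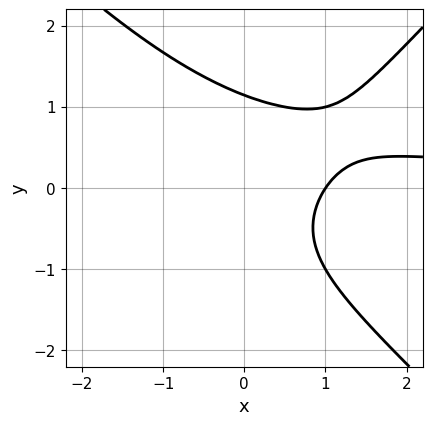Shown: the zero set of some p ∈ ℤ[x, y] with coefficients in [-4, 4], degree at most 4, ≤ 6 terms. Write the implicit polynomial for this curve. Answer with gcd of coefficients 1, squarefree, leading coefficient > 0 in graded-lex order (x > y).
2*x^2*y - 2*y^3 - 3*x + 3

deg p = 3. The shape is more complex than any degree-2 curve.
From the visible intercepts: one x-axis crossing is at x = 1.
Assembling these constraints gives the stated polynomial.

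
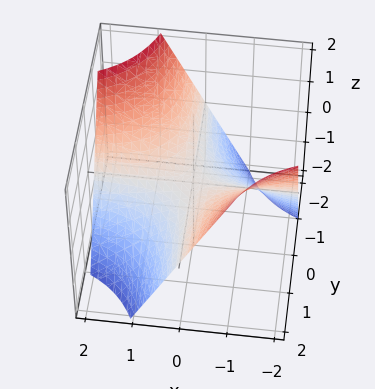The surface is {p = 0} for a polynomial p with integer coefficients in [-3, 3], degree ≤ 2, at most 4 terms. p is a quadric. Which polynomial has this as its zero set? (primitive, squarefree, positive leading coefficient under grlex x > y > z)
First, deg p = 2. A saddle surface; a quadric.
Then, from the axis intercepts and sections: it crosses the z-axis at the gridline z = 0; every point of the y-axis in the box is on the surface; the visible x-axis segment lies entirely on the surface.
Finally, these observations pin down the coefficients.

x*y + z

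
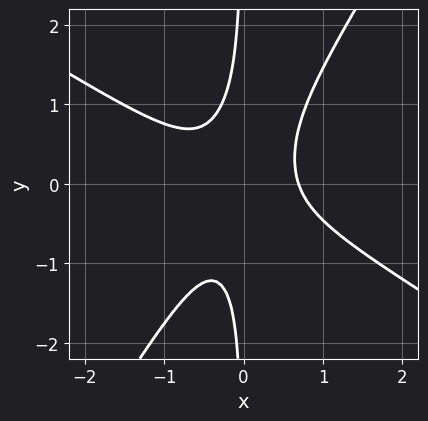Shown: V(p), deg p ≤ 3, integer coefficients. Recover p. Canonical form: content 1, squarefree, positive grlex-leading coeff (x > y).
3*x^3 + 3*x^2*y - 3*x*y^2 - 1

1. Degree: a generic line meets the curve in up to 3 points, so deg p = 3.
2. Reading off the gridlines: no y-intercept at any integer in the box.
3. These observations pin down the coefficients.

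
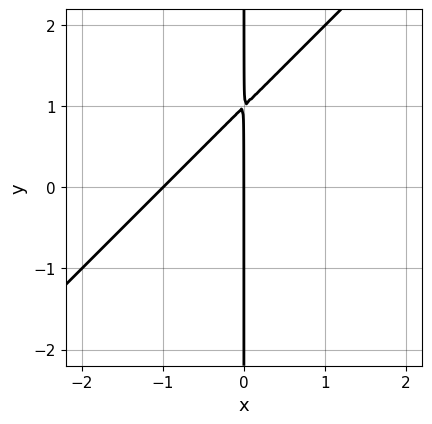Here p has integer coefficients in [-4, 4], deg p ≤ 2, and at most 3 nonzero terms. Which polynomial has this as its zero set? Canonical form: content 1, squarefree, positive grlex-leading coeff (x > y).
x^2 - x*y + x

The degree is 2 — no degree-1 curve has this shape.
From the axis intercepts and sections: the x-axis gridline crossings are at x ∈ {-1, 0}; the visible y-axis segment lies entirely on the curve.
Assembling these constraints gives the stated polynomial.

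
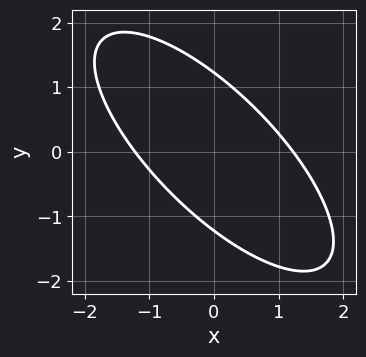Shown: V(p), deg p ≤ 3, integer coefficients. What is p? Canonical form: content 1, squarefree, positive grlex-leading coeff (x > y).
(a) The degree is 2 — a generic line meets the curve in up to 2 points.
(b) The integer polynomial consistent with all of this is the stated p.

2*x^2 + 3*x*y + 2*y^2 - 3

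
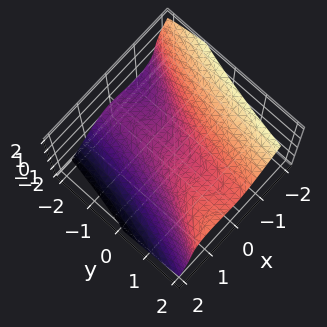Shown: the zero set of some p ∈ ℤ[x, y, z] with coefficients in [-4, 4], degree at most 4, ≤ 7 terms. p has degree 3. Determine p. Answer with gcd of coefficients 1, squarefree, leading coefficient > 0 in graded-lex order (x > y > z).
1. Degree: a generic line meets the surface in up to 3 points, so deg p = 3.
2. Observable constraints: it meets the y-axis at y = 0 (among the integer gridlines); it crosses the z-axis at the gridline z = 0; one x-axis crossing is at x = 0.
3. Assembling these constraints gives the stated polynomial.

3*x^3 - 2*x^2*y + 2*z^3 - y + 2*z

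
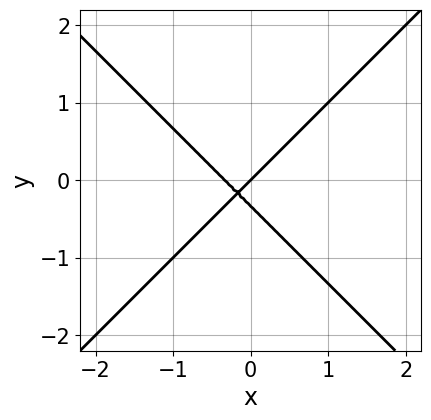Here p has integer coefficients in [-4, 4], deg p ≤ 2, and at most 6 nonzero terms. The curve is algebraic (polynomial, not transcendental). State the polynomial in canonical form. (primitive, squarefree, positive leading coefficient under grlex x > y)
First, the degree is 2 — the shape is more complex than any degree-1 curve.
Then, checking where it meets the axes: it meets the y-axis at y = 0 (among the integer gridlines); it meets the x-axis at x = 0 (among the integer gridlines).
Finally, assembling these constraints gives the stated polynomial.

3*x^2 - 3*y^2 + x - y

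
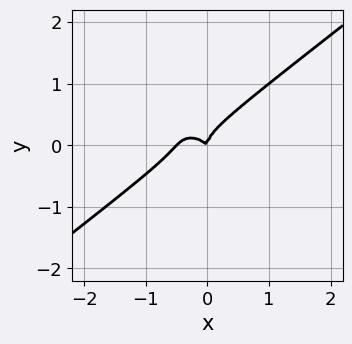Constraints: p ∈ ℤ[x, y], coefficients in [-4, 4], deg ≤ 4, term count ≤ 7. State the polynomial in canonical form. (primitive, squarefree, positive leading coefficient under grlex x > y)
deg p = 3. The shape is more complex than any degree-2 curve.
Reading off the gridlines: it meets the x-axis at x = 0 (among the integer gridlines); it meets the y-axis at y = 0 (among the integer gridlines).
Solving for integer coefficients yields p as stated.

2*x^3 - x*y^2 - 3*y^3 + x^2 + x*y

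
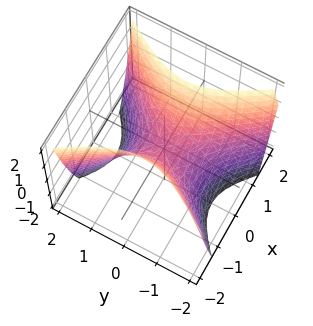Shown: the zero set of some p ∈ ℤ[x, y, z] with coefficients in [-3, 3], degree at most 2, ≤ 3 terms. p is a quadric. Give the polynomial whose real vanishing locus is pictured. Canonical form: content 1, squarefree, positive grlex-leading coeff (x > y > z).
1. The degree is 2 — a hyperbolic paraboloid; a quadric.
2. Symmetries: the x ↦ −x reflection is a symmetry, so x appears only in even powers; it's symmetric under y → −y, forcing even powers of y.
3. From the axis intercepts and sections: it meets the x-axis at x = 0 (among the integer gridlines); it meets the y-axis at y = 0 (among the integer gridlines).
4. Putting this together gives p.

3*x^2 - 2*y^2 - 2*z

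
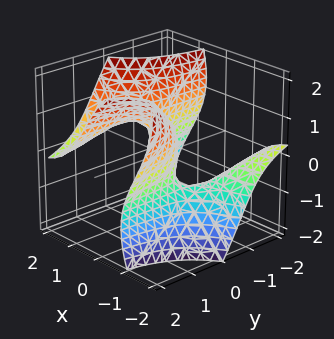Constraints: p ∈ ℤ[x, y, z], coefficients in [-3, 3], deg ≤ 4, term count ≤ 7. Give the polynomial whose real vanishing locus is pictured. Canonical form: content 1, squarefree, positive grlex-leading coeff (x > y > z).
x^3 - 2*x^2*y - 3*x*y*z - z^3 + 3*y

First, deg p = 3. A generic line meets the surface in up to 3 points.
Then, checking where it meets the axes: it meets the x-axis at x = 0 (among the integer gridlines); it crosses the z-axis at the gridline z = 0.
Finally, assembling these constraints gives the stated polynomial.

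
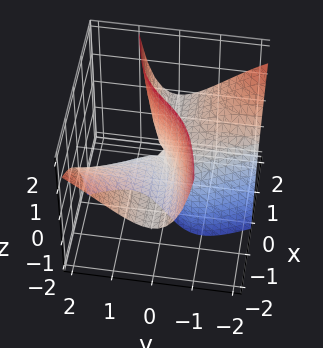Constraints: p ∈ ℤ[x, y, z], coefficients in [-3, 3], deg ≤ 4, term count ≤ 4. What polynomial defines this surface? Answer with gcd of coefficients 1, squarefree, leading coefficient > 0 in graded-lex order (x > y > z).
(a) deg p = 3.
(b) Against the integer gridlines: it meets the y-axis at y = 0 (among the integer gridlines); the visible x-axis segment lies entirely on the surface; the visible z-axis segment lies entirely on the surface.
(c) These observations pin down the coefficients.

3*x*y^2 + y^3 - 3*x*z + 3*y*z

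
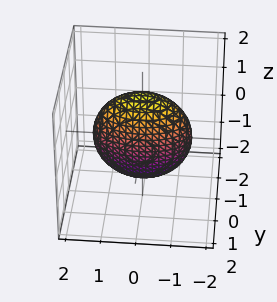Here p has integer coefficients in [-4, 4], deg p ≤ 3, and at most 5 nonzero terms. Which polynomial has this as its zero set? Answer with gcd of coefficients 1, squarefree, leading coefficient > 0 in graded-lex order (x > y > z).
deg p = 2. A closed, bounded, convex surface; a quadric.
Symmetries: mirror symmetry y ↦ −y ⇒ only even powers of y; the z ↦ −z reflection is a symmetry, so z appears only in even powers; it's symmetric under x → −x, forcing even powers of x.
The integer polynomial consistent with all of this is the stated p.

x^2 + 3*y^2 + z^2 - 2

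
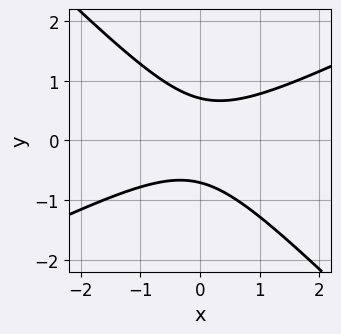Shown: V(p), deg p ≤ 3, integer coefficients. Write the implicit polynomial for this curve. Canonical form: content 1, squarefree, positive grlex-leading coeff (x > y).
1. The degree is 2 — no degree-1 curve has this shape.
2. From the visible intercepts: it misses every integer gridline on the x-axis.
3. These observations pin down the coefficients.

x^2 - x*y - 2*y^2 + 1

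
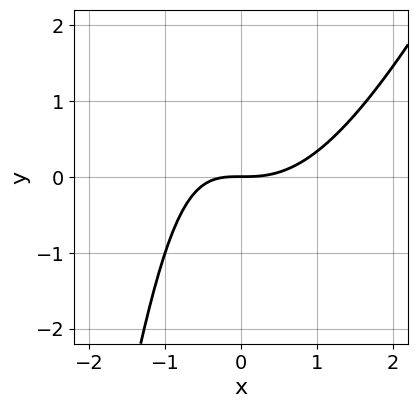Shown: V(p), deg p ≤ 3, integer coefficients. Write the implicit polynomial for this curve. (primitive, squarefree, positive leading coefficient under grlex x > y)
2*x^3 - x^2*y - 2*x*y - 3*y

(a) Degree: no degree-2 curve has this shape, so deg p = 3.
(b) Reading off the gridlines: it crosses the x-axis at the gridline x = 0; it crosses the y-axis at the gridline y = 0.
(c) These observations pin down the coefficients.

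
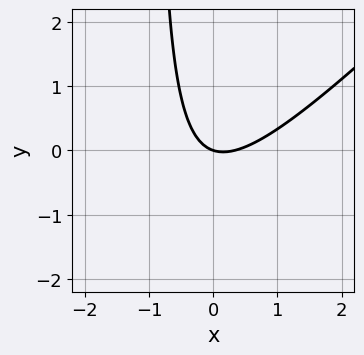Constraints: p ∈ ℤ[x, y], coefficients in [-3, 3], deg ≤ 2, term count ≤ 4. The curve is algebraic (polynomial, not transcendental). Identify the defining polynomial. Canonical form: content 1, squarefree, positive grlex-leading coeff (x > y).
3*x^2 - 3*x*y - x - 3*y

1. deg p = 2. A generic line meets the curve in up to 2 points.
2. Observable constraints: it crosses the y-axis at the gridline y = 0; one x-axis crossing is at x = 0.
3. Matching integer coefficients to the picture gives p.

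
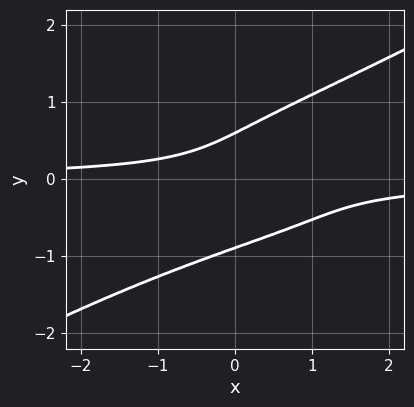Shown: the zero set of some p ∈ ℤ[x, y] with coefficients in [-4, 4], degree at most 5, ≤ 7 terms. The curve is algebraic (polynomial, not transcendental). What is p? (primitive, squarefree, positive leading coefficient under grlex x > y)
x^2*y^2 - 3*y^4 + 3*x*y - y + 1

(a) The degree is 4 — the shape is more complex than any degree-3 curve.
(b) From the visible intercepts: it misses every integer gridline on the x-axis.
(c) Assembling these constraints gives the stated polynomial.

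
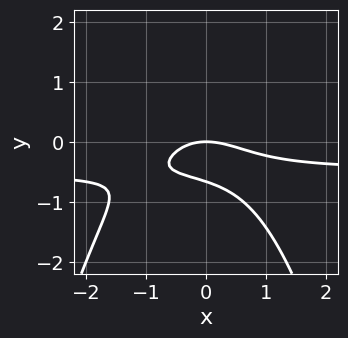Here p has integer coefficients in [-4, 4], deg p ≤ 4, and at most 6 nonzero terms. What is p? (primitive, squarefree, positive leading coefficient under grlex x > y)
2*x^2*y + x^2 + x*y + 3*y^2 + 2*y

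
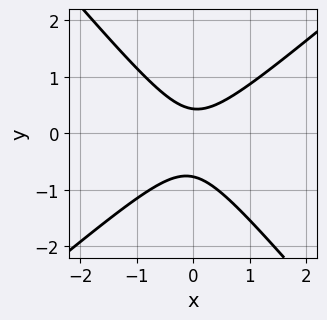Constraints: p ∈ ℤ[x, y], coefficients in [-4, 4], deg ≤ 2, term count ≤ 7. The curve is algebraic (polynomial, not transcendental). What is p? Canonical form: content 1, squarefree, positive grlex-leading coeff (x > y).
First, deg p = 2.
Next, from the axis intercepts and sections: no x-intercept at any integer in the box.
Finally, matching integer coefficients to the picture gives p.

3*x^2 - x*y - 3*y^2 - y + 1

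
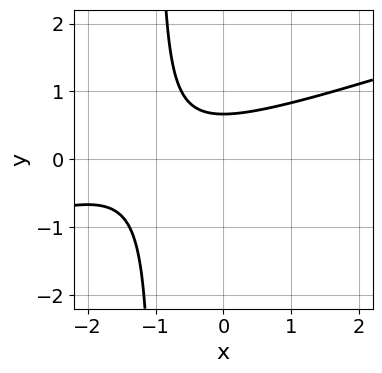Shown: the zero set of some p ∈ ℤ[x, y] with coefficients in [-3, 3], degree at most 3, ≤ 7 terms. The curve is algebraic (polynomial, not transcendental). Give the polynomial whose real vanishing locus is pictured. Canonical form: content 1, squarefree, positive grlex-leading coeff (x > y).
x^2 - 3*x*y + 2*x - 3*y + 2

First, deg p = 2. A generic line meets the curve in up to 2 points.
Then, reading off the gridlines: the curve avoids every integer x-axis point in the box.
Finally, solving for integer coefficients yields p as stated.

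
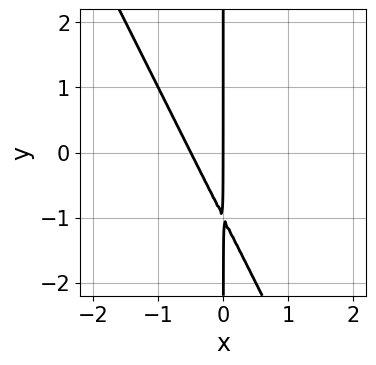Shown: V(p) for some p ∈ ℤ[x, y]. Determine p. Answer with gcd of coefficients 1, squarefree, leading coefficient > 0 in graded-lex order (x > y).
2*x^2 + x*y + x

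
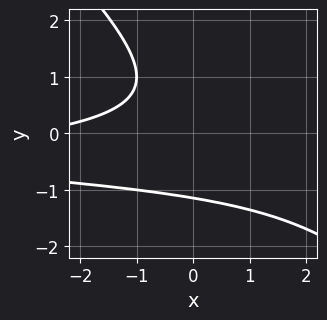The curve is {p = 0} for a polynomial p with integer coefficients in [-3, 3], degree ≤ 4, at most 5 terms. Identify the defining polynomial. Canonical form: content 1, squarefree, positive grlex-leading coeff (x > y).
2*x*y^2 + 2*y^3 + 2*x*y + x + 3

First, degree: the shape is more complex than any degree-2 curve, so deg p = 3.
Next, against the integer gridlines: the curve avoids every integer x-axis point in the box.
Finally, solving for integer coefficients yields p as stated.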